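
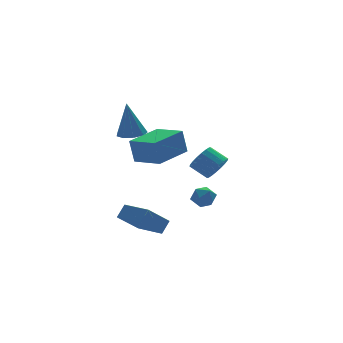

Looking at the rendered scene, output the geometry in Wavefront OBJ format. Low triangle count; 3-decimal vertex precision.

v 2.878 1.792 -0.363
v 3.506 1.814 0.21
v 2.889 2.63 0.855
v 2.262 2.608 0.283
v 3.607 2.083 -0.036
v 2.99 2.9 0.61
v 3.563 2.295 -0.346
v 2.946 3.112 0.299
v 3.384 2.407 -0.659
v 2.767 3.224 -0.014
v 3.104 2.398 -0.914
v 2.487 3.215 -0.269
v 2.78 2.268 -1.06
v 2.163 3.085 -0.415
v 2.475 2.044 -1.067
v 1.858 2.861 -0.422
v 2.251 1.77 -0.935
v 1.634 2.586 -0.29
v 2.15 1.5 -0.69
v 1.533 2.317 -0.044
v 2.194 1.288 -0.379
v 1.577 2.105 0.266
v 2.373 1.176 -0.066
v 1.756 1.993 0.579
v 2.653 1.185 0.189
v 2.036 2.002 0.834
v 2.977 1.315 0.335
v 2.36 2.132 0.98
v 3.282 1.539 0.342
v 2.665 2.356 0.987
v -4.274 -4.075 -0.329
v -3.746 -3.815 0.312
v -4.798 -2.482 -0.542
v -4.27 -2.223 0.098
v -3.03 -3.817 -1.458
v -2.502 -3.558 -0.818
v -3.554 -2.225 -1.672
v -3.026 -1.965 -1.031
v 0.837 0.908 -1.853
v 1.344 1.421 -1.66
v 1.696 0.059 -1.86
v 2.203 0.572 -1.667
v 1.678 0.364 -1.179
v 1.147 0.889 -1.174
v 1.893 0.591 -2.346
v 1.362 1.116 -2.341
v 1.997 1.225 -1.964
v 1.864 1.084 -1.243
v 1.176 0.396 -2.277
v 1.043 0.255 -1.556
v -1.698 2.515 2.728
v -1.203 3.156 2.741
v -1.922 2.645 4.832
v -1.727 3.322 2.675
v -2.238 3.111 2.633
v -2.495 2.62 2.636
v -2.38 2.08 2.682
v -1.945 1.744 2.75
v -1.394 1.768 2.807
v -0.986 2.141 2.827
v -0.91 2.69 2.801
v -3.216 -3.996 3.36
v -3.402 -3.826 4.687
v -3.875 -2.542 3.082
v -4.06 -2.372 4.409
v -1.32 -3.108 3.511
v -1.505 -2.938 4.838
v -1.978 -1.654 3.233
v -2.164 -1.484 4.56
f 2 1 5
f 2 5 3
f 3 5 6
f 3 6 4
f 5 1 7
f 5 7 6
f 6 7 8
f 6 8 4
f 7 1 9
f 7 9 8
f 8 9 10
f 8 10 4
f 9 1 11
f 9 11 10
f 10 11 12
f 10 12 4
f 11 1 13
f 11 13 12
f 12 13 14
f 12 14 4
f 13 1 15
f 13 15 14
f 14 15 16
f 14 16 4
f 15 1 17
f 15 17 16
f 16 17 18
f 16 18 4
f 17 1 19
f 17 19 18
f 18 19 20
f 18 20 4
f 19 1 21
f 19 21 20
f 20 21 22
f 20 22 4
f 21 1 23
f 21 23 22
f 22 23 24
f 22 24 4
f 23 1 25
f 23 25 24
f 24 25 26
f 24 26 4
f 25 1 27
f 25 27 26
f 26 27 28
f 26 28 4
f 27 1 29
f 27 29 28
f 28 29 30
f 28 30 4
f 29 1 2
f 29 2 30
f 30 2 3
f 30 3 4
f 32 34 31
f 35 32 31
f 31 34 33
f 33 35 31
f 32 38 34
f 36 32 35
f 36 38 32
f 34 38 33
f 37 35 33
f 33 38 37
f 37 36 35
f 38 36 37
f 39 50 44
f 39 44 40
f 39 40 46
f 39 46 49
f 39 49 50
f 40 44 48
f 44 50 43
f 50 49 41
f 49 46 45
f 46 40 47
f 42 48 43
f 42 43 41
f 42 41 45
f 42 45 47
f 42 47 48
f 43 48 44
f 41 43 50
f 45 41 49
f 47 45 46
f 48 47 40
f 52 51 54
f 52 54 53
f 54 51 55
f 54 55 53
f 55 51 56
f 55 56 53
f 56 51 57
f 56 57 53
f 57 51 58
f 57 58 53
f 58 51 59
f 58 59 53
f 59 51 60
f 59 60 53
f 60 51 61
f 60 61 53
f 61 51 52
f 61 52 53
f 63 65 62
f 66 63 62
f 62 65 64
f 64 66 62
f 63 69 65
f 67 63 66
f 67 69 63
f 65 69 64
f 68 66 64
f 64 69 68
f 68 67 66
f 69 67 68



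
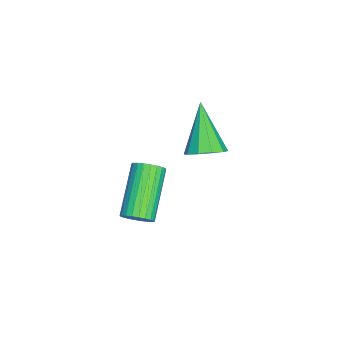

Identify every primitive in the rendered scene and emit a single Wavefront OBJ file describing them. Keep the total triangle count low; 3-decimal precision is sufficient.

v 4.015 0.439 -4.087
v 4.347 0.328 -3.576
v 2.538 0.411 -2.381
v 2.205 0.521 -2.893
v 4.353 0.57 -3.585
v 2.543 0.653 -2.39
v 4.307 0.792 -3.67
v 2.497 0.875 -2.475
v 4.216 0.96 -3.819
v 2.407 1.043 -2.624
v 4.095 1.048 -4.008
v 2.286 1.131 -2.813
v 3.962 1.044 -4.21
v 2.152 1.127 -3.015
v 3.836 0.948 -4.393
v 2.027 1.031 -3.198
v 3.738 0.774 -4.53
v 1.929 0.857 -3.335
v 3.682 0.549 -4.599
v 1.873 0.632 -3.404
v 3.677 0.307 -4.59
v 1.867 0.39 -3.395
v 3.723 0.085 -4.505
v 1.913 0.168 -3.31
v 3.813 -0.083 -4.356
v 2.004 0 -3.161
v 3.934 -0.171 -4.167
v 2.125 -0.088 -2.972
v 4.068 -0.167 -3.965
v 2.258 -0.084 -2.77
v 4.193 -0.071 -3.782
v 2.384 0.012 -2.587
v 4.291 0.103 -3.645
v 2.482 0.186 -2.45
v 3.492 2.742 -0.247
v 4.042 2.564 0.231
v 2.128 2.318 1.167
v 3.952 3.016 0.279
v 3.686 3.363 0.127
v 3.346 3.474 -0.168
v 3.062 3.305 -0.493
v 2.942 2.921 -0.724
v 3.033 2.469 -0.773
v 3.299 2.121 -0.62
v 3.639 2.011 -0.325
v 3.923 2.18 -0
f 2 1 5
f 2 5 3
f 3 5 6
f 3 6 4
f 5 1 7
f 5 7 6
f 6 7 8
f 6 8 4
f 7 1 9
f 7 9 8
f 8 9 10
f 8 10 4
f 9 1 11
f 9 11 10
f 10 11 12
f 10 12 4
f 11 1 13
f 11 13 12
f 12 13 14
f 12 14 4
f 13 1 15
f 13 15 14
f 14 15 16
f 14 16 4
f 15 1 17
f 15 17 16
f 16 17 18
f 16 18 4
f 17 1 19
f 17 19 18
f 18 19 20
f 18 20 4
f 19 1 21
f 19 21 20
f 20 21 22
f 20 22 4
f 21 1 23
f 21 23 22
f 22 23 24
f 22 24 4
f 23 1 25
f 23 25 24
f 24 25 26
f 24 26 4
f 25 1 27
f 25 27 26
f 26 27 28
f 26 28 4
f 27 1 29
f 27 29 28
f 28 29 30
f 28 30 4
f 29 1 31
f 29 31 30
f 30 31 32
f 30 32 4
f 31 1 33
f 31 33 32
f 32 33 34
f 32 34 4
f 33 1 2
f 33 2 34
f 34 2 3
f 34 3 4
f 36 35 38
f 36 38 37
f 38 35 39
f 38 39 37
f 39 35 40
f 39 40 37
f 40 35 41
f 40 41 37
f 41 35 42
f 41 42 37
f 42 35 43
f 42 43 37
f 43 35 44
f 43 44 37
f 44 35 45
f 44 45 37
f 45 35 46
f 45 46 37
f 46 35 36
f 46 36 37



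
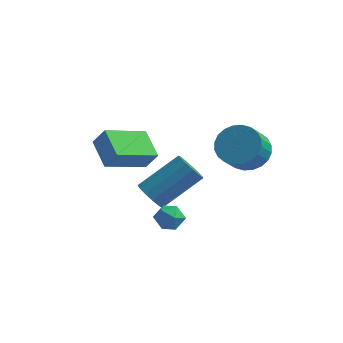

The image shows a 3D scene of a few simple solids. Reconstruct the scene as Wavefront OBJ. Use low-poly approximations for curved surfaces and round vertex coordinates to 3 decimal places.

v -1.026 -1.052 1.357
v -0.494 -1.087 2.168
v -1.869 -0.02 1.954
v -1.337 -0.054 2.764
v 0.197 0.374 0.616
v 0.729 0.34 1.426
v -0.646 1.407 1.212
v -0.114 1.372 2.023
v 3.669 3.16 0.441
v 4.597 2.785 0.302
v 4.378 1.905 1.22
v 3.451 2.28 1.359
v 4.664 3.057 0.579
v 4.446 2.177 1.497
v 4.581 3.345 0.836
v 4.362 2.465 1.753
v 4.358 3.604 1.032
v 4.14 2.724 1.949
v 4.03 3.796 1.138
v 3.812 2.916 2.055
v 3.648 3.891 1.138
v 3.43 3.011 2.055
v 3.269 3.875 1.032
v 3.05 2.995 1.949
v 2.95 3.75 0.836
v 2.732 2.869 1.754
v 2.742 3.535 0.58
v 2.523 2.655 1.498
v 2.674 3.263 0.303
v 2.456 2.383 1.221
v 2.758 2.975 0.047
v 2.539 2.095 0.964
v 2.98 2.716 -0.149
v 2.762 1.836 0.768
v 3.308 2.524 -0.255
v 3.09 1.644 0.662
v 3.69 2.429 -0.255
v 3.472 1.549 0.662
v 4.07 2.445 -0.149
v 3.851 1.565 0.768
v 4.388 2.571 0.046
v 4.17 1.69 0.964
v 0.55 -0.174 -0.702
v 1.012 -0.085 -1.273
v 2.352 1.082 -0.01
v 1.89 0.994 0.562
v 0.746 0.235 -1.287
v 2.085 1.402 -0.023
v 0.417 0.426 -1.115
v 1.757 1.593 0.149
v 0.131 0.426 -0.812
v 1.47 1.593 0.452
v -0.022 0.236 -0.474
v 1.317 1.403 0.79
v 0.007 -0.084 -0.208
v 1.346 1.083 1.056
v 0.208 -0.433 -0.099
v 1.547 0.735 1.164
v 0.518 -0.699 -0.182
v 1.857 0.468 1.082
v 0.838 -0.799 -0.429
v 2.177 0.369 0.834
v 1.067 -0.7 -0.763
v 2.406 0.468 0.5
v 1.132 -0.434 -1.078
v 2.471 0.733 0.186
v 2.234 -1.914 -0.773
v 2.591 -2.036 -0.216
v 1.329 -2.244 -0.264
v 1.686 -2.366 0.293
v 1.59 -1.733 0.087
v 2.149 -1.529 -0.227
v 1.771 -2.751 -0.253
v 2.33 -2.547 -0.567
v 2.305 -2.553 0.106
v 2.193 -1.924 0.315
v 1.727 -2.356 -0.795
v 1.615 -1.727 -0.586
f 2 4 1
f 5 2 1
f 1 4 3
f 3 5 1
f 2 8 4
f 6 2 5
f 6 8 2
f 4 8 3
f 7 5 3
f 3 8 7
f 7 6 5
f 8 6 7
f 10 9 13
f 10 13 11
f 11 13 14
f 11 14 12
f 13 9 15
f 13 15 14
f 14 15 16
f 14 16 12
f 15 9 17
f 15 17 16
f 16 17 18
f 16 18 12
f 17 9 19
f 17 19 18
f 18 19 20
f 18 20 12
f 19 9 21
f 19 21 20
f 20 21 22
f 20 22 12
f 21 9 23
f 21 23 22
f 22 23 24
f 22 24 12
f 23 9 25
f 23 25 24
f 24 25 26
f 24 26 12
f 25 9 27
f 25 27 26
f 26 27 28
f 26 28 12
f 27 9 29
f 27 29 28
f 28 29 30
f 28 30 12
f 29 9 31
f 29 31 30
f 30 31 32
f 30 32 12
f 31 9 33
f 31 33 32
f 32 33 34
f 32 34 12
f 33 9 35
f 33 35 34
f 34 35 36
f 34 36 12
f 35 9 37
f 35 37 36
f 36 37 38
f 36 38 12
f 37 9 39
f 37 39 38
f 38 39 40
f 38 40 12
f 39 9 41
f 39 41 40
f 40 41 42
f 40 42 12
f 41 9 10
f 41 10 42
f 42 10 11
f 42 11 12
f 44 43 47
f 44 47 45
f 45 47 48
f 45 48 46
f 47 43 49
f 47 49 48
f 48 49 50
f 48 50 46
f 49 43 51
f 49 51 50
f 50 51 52
f 50 52 46
f 51 43 53
f 51 53 52
f 52 53 54
f 52 54 46
f 53 43 55
f 53 55 54
f 54 55 56
f 54 56 46
f 55 43 57
f 55 57 56
f 56 57 58
f 56 58 46
f 57 43 59
f 57 59 58
f 58 59 60
f 58 60 46
f 59 43 61
f 59 61 60
f 60 61 62
f 60 62 46
f 61 43 63
f 61 63 62
f 62 63 64
f 62 64 46
f 63 43 65
f 63 65 64
f 64 65 66
f 64 66 46
f 65 43 44
f 65 44 66
f 66 44 45
f 66 45 46
f 67 78 72
f 67 72 68
f 67 68 74
f 67 74 77
f 67 77 78
f 68 72 76
f 72 78 71
f 78 77 69
f 77 74 73
f 74 68 75
f 70 76 71
f 70 71 69
f 70 69 73
f 70 73 75
f 70 75 76
f 71 76 72
f 69 71 78
f 73 69 77
f 75 73 74
f 76 75 68



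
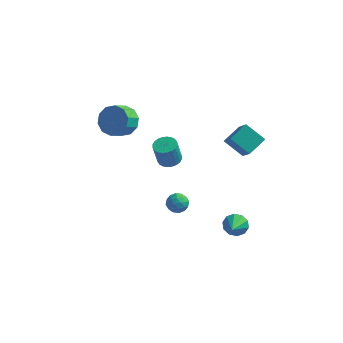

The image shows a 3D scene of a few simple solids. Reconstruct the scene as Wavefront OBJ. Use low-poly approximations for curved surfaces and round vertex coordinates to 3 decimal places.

v 0.503 -1.746 2.721
v 1.056 -1.431 2.853
v 0.87 -1.658 4.171
v 0.317 -1.974 4.039
v 0.888 -1.242 2.862
v 0.702 -1.469 4.18
v 0.661 -1.129 2.85
v 0.475 -1.356 4.167
v 0.41 -1.11 2.818
v 0.224 -1.338 4.135
v 0.173 -1.189 2.771
v -0.013 -1.416 4.088
v -0.013 -1.352 2.716
v -0.199 -1.579 4.034
v -0.121 -1.575 2.663
v -0.307 -1.802 3.98
v -0.134 -1.824 2.618
v -0.32 -2.051 3.936
v -0.05 -2.062 2.589
v -0.236 -2.289 3.907
v 0.118 -2.251 2.58
v -0.068 -2.478 3.898
v 0.345 -2.364 2.593
v 0.159 -2.591 3.91
v 0.596 -2.382 2.625
v 0.41 -2.61 3.942
v 0.833 -2.304 2.672
v 0.647 -2.531 3.989
v 1.019 -2.141 2.726
v 0.833 -2.368 4.044
v 1.127 -1.918 2.78
v 0.941 -2.145 4.097
v 1.14 -1.669 2.824
v 0.954 -1.896 4.142
v 0.756 -0.312 -1.838
v 1.203 -0.762 -2.032
v 0.117 -1.098 -1.488
v 0.564 -1.548 -1.682
v 0.697 -1.149 -1.17
v 1.092 -0.663 -1.387
v 0.228 -1.197 -2.133
v 0.623 -0.711 -2.35
v 0.876 -1.308 -2.215
v 1.166 -1.279 -1.62
v 0.154 -0.581 -1.9
v 0.444 -0.552 -1.305
v 1.036 -0.468 -1.966
v 0.284 -1.392 -1.554
v 0.363 -1.157 -1.253
v 0.625 -1.422 -1.368
v 0.97 -0.41 -1.586
v 1.233 -0.674 -1.701
v 0.935 -0.902 -1.194
v 0.087 -1.186 -1.819
v 0.35 -1.45 -1.934
v 0.695 -0.438 -2.152
v 0.957 -0.703 -2.267
v 0.385 -0.958 -2.326
v 1.106 -1.054 -2.187
v 0.73 -1.516 -1.982
v 0.533 -1.309 -2.247
v 0.765 -1.024 -2.374
v 1.276 -1.036 -1.838
v 0.901 -1.498 -1.632
v 0.979 -1.263 -1.331
v 1.211 -0.978 -1.458
v 1.084 -1.357 -1.945
v 0.419 -0.362 -1.888
v 0.044 -0.824 -1.682
v 0.109 -0.882 -2.062
v 0.341 -0.597 -2.189
v 0.59 -0.344 -1.538
v 0.214 -0.806 -1.333
v 0.555 -0.836 -1.146
v 0.787 -0.551 -1.273
v 0.236 -0.503 -1.575
v -3.054 1.163 2.453
v -2.197 1.178 2.908
v -2.509 0.372 3.522
v -3.366 0.357 3.067
v -2.569 1.545 3.201
v -2.881 0.739 3.815
v -3.126 1.767 3.209
v -3.438 0.961 3.823
v -3.656 1.758 2.928
v -3.968 0.952 3.542
v -3.955 1.521 2.466
v -4.267 0.715 3.079
v -3.911 1.148 1.998
v -4.223 0.342 2.612
v -3.539 0.781 1.705
v -3.851 -0.025 2.319
v -2.982 0.559 1.697
v -3.294 -0.247 2.311
v -2.452 0.568 1.978
v -2.764 -0.238 2.592
v -2.153 0.805 2.441
v -2.465 -0.001 3.054
v 3.403 1.902 0.603
v 2.272 2.132 1.359
v 3.964 2.879 1.145
v 2.833 3.109 1.901
v 4.107 0.711 2.019
v 2.976 0.941 2.775
v 4.668 1.688 2.561
v 3.537 1.918 3.317
v 3.759 -0.438 -3.211
v 4.321 -0.619 -3.622
v 3.881 -1.562 -2.549
v 4.475 -0.395 -3.27
v 4.356 -0.188 -2.895
v 4.009 -0.076 -2.641
v 3.566 -0.102 -2.604
v 3.197 -0.257 -2.799
v 3.043 -0.48 -3.151
v 3.162 -0.688 -3.526
v 3.51 -0.8 -3.781
v 3.952 -0.774 -3.817
f 2 1 5
f 2 5 3
f 3 5 6
f 3 6 4
f 5 1 7
f 5 7 6
f 6 7 8
f 6 8 4
f 7 1 9
f 7 9 8
f 8 9 10
f 8 10 4
f 9 1 11
f 9 11 10
f 10 11 12
f 10 12 4
f 11 1 13
f 11 13 12
f 12 13 14
f 12 14 4
f 13 1 15
f 13 15 14
f 14 15 16
f 14 16 4
f 15 1 17
f 15 17 16
f 16 17 18
f 16 18 4
f 17 1 19
f 17 19 18
f 18 19 20
f 18 20 4
f 19 1 21
f 19 21 20
f 20 21 22
f 20 22 4
f 21 1 23
f 21 23 22
f 22 23 24
f 22 24 4
f 23 1 25
f 23 25 24
f 24 25 26
f 24 26 4
f 25 1 27
f 25 27 26
f 26 27 28
f 26 28 4
f 27 1 29
f 27 29 28
f 28 29 30
f 28 30 4
f 29 1 31
f 29 31 30
f 30 31 32
f 30 32 4
f 31 1 33
f 31 33 32
f 32 33 34
f 32 34 4
f 33 1 2
f 33 2 34
f 34 2 3
f 34 3 4
f 35 72 51
f 72 46 75
f 51 75 40
f 72 75 51
f 35 51 47
f 51 40 52
f 47 52 36
f 51 52 47
f 35 47 56
f 47 36 57
f 56 57 42
f 47 57 56
f 35 56 68
f 56 42 71
f 68 71 45
f 56 71 68
f 35 68 72
f 68 45 76
f 72 76 46
f 68 76 72
f 36 52 63
f 52 40 66
f 63 66 44
f 52 66 63
f 40 75 53
f 75 46 74
f 53 74 39
f 75 74 53
f 46 76 73
f 76 45 69
f 73 69 37
f 76 69 73
f 45 71 70
f 71 42 58
f 70 58 41
f 71 58 70
f 42 57 62
f 57 36 59
f 62 59 43
f 57 59 62
f 38 64 50
f 64 44 65
f 50 65 39
f 64 65 50
f 38 50 48
f 50 39 49
f 48 49 37
f 50 49 48
f 38 48 55
f 48 37 54
f 55 54 41
f 48 54 55
f 38 55 60
f 55 41 61
f 60 61 43
f 55 61 60
f 38 60 64
f 60 43 67
f 64 67 44
f 60 67 64
f 39 65 53
f 65 44 66
f 53 66 40
f 65 66 53
f 37 49 73
f 49 39 74
f 73 74 46
f 49 74 73
f 41 54 70
f 54 37 69
f 70 69 45
f 54 69 70
f 43 61 62
f 61 41 58
f 62 58 42
f 61 58 62
f 44 67 63
f 67 43 59
f 63 59 36
f 67 59 63
f 78 77 81
f 78 81 79
f 79 81 82
f 79 82 80
f 81 77 83
f 81 83 82
f 82 83 84
f 82 84 80
f 83 77 85
f 83 85 84
f 84 85 86
f 84 86 80
f 85 77 87
f 85 87 86
f 86 87 88
f 86 88 80
f 87 77 89
f 87 89 88
f 88 89 90
f 88 90 80
f 89 77 91
f 89 91 90
f 90 91 92
f 90 92 80
f 91 77 93
f 91 93 92
f 92 93 94
f 92 94 80
f 93 77 95
f 93 95 94
f 94 95 96
f 94 96 80
f 95 77 97
f 95 97 96
f 96 97 98
f 96 98 80
f 97 77 78
f 97 78 98
f 98 78 79
f 98 79 80
f 100 102 99
f 103 100 99
f 99 102 101
f 101 103 99
f 100 106 102
f 104 100 103
f 104 106 100
f 102 106 101
f 105 103 101
f 101 106 105
f 105 104 103
f 106 104 105
f 108 107 110
f 108 110 109
f 110 107 111
f 110 111 109
f 111 107 112
f 111 112 109
f 112 107 113
f 112 113 109
f 113 107 114
f 113 114 109
f 114 107 115
f 114 115 109
f 115 107 116
f 115 116 109
f 116 107 117
f 116 117 109
f 117 107 118
f 117 118 109
f 118 107 108
f 118 108 109



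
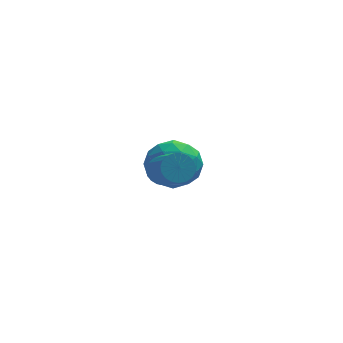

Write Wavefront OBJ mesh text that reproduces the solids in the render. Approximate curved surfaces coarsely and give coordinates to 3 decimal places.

v -2.728 -0.517 3.441
v -2.483 -0.854 2.904
v -2.087 -2.22 3.941
v -2.332 -1.883 4.479
v -2.254 -0.717 2.997
v -1.858 -2.083 4.034
v -2.106 -0.546 3.167
v -1.711 -1.911 4.204
v -2.067 -0.369 3.384
v -1.671 -1.735 4.421
v -2.141 -0.218 3.611
v -1.746 -1.584 4.649
v -2.317 -0.119 3.809
v -1.922 -1.484 4.846
v -2.564 -0.089 3.943
v -2.169 -1.454 4.981
v -2.84 -0.132 3.991
v -2.444 -1.498 5.028
v -3.096 -0.243 3.943
v -2.7 -1.608 4.98
v -3.288 -0.4 3.809
v -2.892 -1.766 4.846
v -3.384 -0.578 3.611
v -2.988 -1.944 4.648
v -3.366 -0.746 3.384
v -2.97 -2.111 4.421
v -3.238 -0.874 3.166
v -2.842 -2.239 4.204
v -3.021 -0.94 2.997
v -2.625 -2.306 4.034
v -2.754 -0.933 2.904
v -2.358 -2.299 3.941
v -1.852 3.94 1.915
v -1.257 3.577 0.902
v -2.783 2.183 1.998
v -2.188 1.82 0.985
v -1.571 1.974 2.039
v -0.996 3.06 1.987
v -3.044 2.7 0.913
v -2.469 3.786 0.861
v -1.993 2.81 0.282
v -1.083 2.362 0.978
v -2.957 3.398 1.922
v -2.047 2.95 2.618
v -1.473 3.913 1.401
v -2.567 1.847 1.499
v -2.205 1.938 2.118
v -1.855 1.724 1.523
v -1.32 3.609 2.039
v -0.97 3.396 1.443
v -1.155 2.453 2.112
v -3.07 2.364 1.457
v -2.72 2.151 0.861
v -2.185 4.036 1.377
v -1.835 3.822 0.782
v -2.885 3.307 0.788
v -1.556 3.249 0.441
v -2.103 2.216 0.49
v -2.606 2.733 0.448
v -2.268 3.372 0.418
v -1.021 2.985 0.85
v -1.568 1.952 0.899
v -1.206 2.043 1.518
v -0.868 2.681 1.488
v -1.454 2.534 0.486
v -2.472 3.808 2.001
v -3.019 2.775 2.05
v -3.172 3.079 1.412
v -2.834 3.717 1.382
v -1.937 3.544 2.41
v -2.484 2.511 2.459
v -1.772 2.388 2.482
v -1.434 3.027 2.452
v -2.586 3.226 2.414
f 2 1 5
f 2 5 3
f 3 5 6
f 3 6 4
f 5 1 7
f 5 7 6
f 6 7 8
f 6 8 4
f 7 1 9
f 7 9 8
f 8 9 10
f 8 10 4
f 9 1 11
f 9 11 10
f 10 11 12
f 10 12 4
f 11 1 13
f 11 13 12
f 12 13 14
f 12 14 4
f 13 1 15
f 13 15 14
f 14 15 16
f 14 16 4
f 15 1 17
f 15 17 16
f 16 17 18
f 16 18 4
f 17 1 19
f 17 19 18
f 18 19 20
f 18 20 4
f 19 1 21
f 19 21 20
f 20 21 22
f 20 22 4
f 21 1 23
f 21 23 22
f 22 23 24
f 22 24 4
f 23 1 25
f 23 25 24
f 24 25 26
f 24 26 4
f 25 1 27
f 25 27 26
f 26 27 28
f 26 28 4
f 27 1 29
f 27 29 28
f 28 29 30
f 28 30 4
f 29 1 31
f 29 31 30
f 30 31 32
f 30 32 4
f 31 1 2
f 31 2 32
f 32 2 3
f 32 3 4
f 33 70 49
f 70 44 73
f 49 73 38
f 70 73 49
f 33 49 45
f 49 38 50
f 45 50 34
f 49 50 45
f 33 45 54
f 45 34 55
f 54 55 40
f 45 55 54
f 33 54 66
f 54 40 69
f 66 69 43
f 54 69 66
f 33 66 70
f 66 43 74
f 70 74 44
f 66 74 70
f 34 50 61
f 50 38 64
f 61 64 42
f 50 64 61
f 38 73 51
f 73 44 72
f 51 72 37
f 73 72 51
f 44 74 71
f 74 43 67
f 71 67 35
f 74 67 71
f 43 69 68
f 69 40 56
f 68 56 39
f 69 56 68
f 40 55 60
f 55 34 57
f 60 57 41
f 55 57 60
f 36 62 48
f 62 42 63
f 48 63 37
f 62 63 48
f 36 48 46
f 48 37 47
f 46 47 35
f 48 47 46
f 36 46 53
f 46 35 52
f 53 52 39
f 46 52 53
f 36 53 58
f 53 39 59
f 58 59 41
f 53 59 58
f 36 58 62
f 58 41 65
f 62 65 42
f 58 65 62
f 37 63 51
f 63 42 64
f 51 64 38
f 63 64 51
f 35 47 71
f 47 37 72
f 71 72 44
f 47 72 71
f 39 52 68
f 52 35 67
f 68 67 43
f 52 67 68
f 41 59 60
f 59 39 56
f 60 56 40
f 59 56 60
f 42 65 61
f 65 41 57
f 61 57 34
f 65 57 61



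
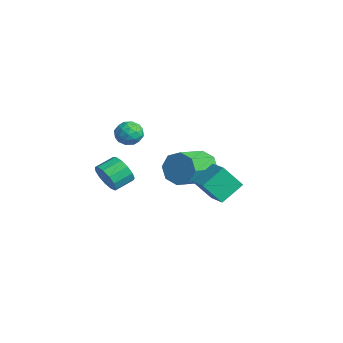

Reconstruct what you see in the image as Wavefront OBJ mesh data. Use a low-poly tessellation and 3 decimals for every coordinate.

v -3.16 3.279 -2.136
v -2.766 3.855 -1.298
v -1.826 2.178 -0.587
v -2.22 1.601 -1.424
v -3.507 3.511 -1.129
v -2.567 1.834 -0.418
v -4.045 3.031 -1.549
v -3.105 1.354 -0.838
v -4.064 2.696 -2.313
v -3.124 1.019 -1.602
v -3.554 2.702 -2.973
v -2.614 1.025 -2.262
v -2.813 3.046 -3.142
v -1.873 1.369 -2.431
v -2.275 3.526 -2.722
v -1.335 1.849 -2.011
v -2.256 3.861 -1.958
v -1.316 2.184 -1.247
v -2.072 -0.494 1.628
v -1.668 -1.088 1.232
v -2.392 -1.352 2.588
v -1.988 -1.946 2.192
v -1.574 -1.326 2.534
v -1.376 -0.796 1.941
v -2.684 -1.644 1.879
v -2.486 -1.114 1.286
v -2.046 -1.799 1.387
v -1.36 -1.602 1.792
v -2.7 -0.838 2.028
v -2.014 -0.641 2.433
v -1.842 -0.715 1.346
v -2.218 -1.725 2.474
v -1.975 -1.36 2.675
v -1.738 -1.709 2.443
v -1.67 -0.544 1.762
v -1.433 -0.893 1.53
v -1.378 -1.033 2.295
v -2.627 -1.547 2.29
v -2.39 -1.896 2.058
v -2.322 -0.731 1.377
v -2.085 -1.08 1.145
v -2.682 -1.407 1.525
v -1.826 -1.482 1.204
v -2.015 -1.987 1.768
v -2.423 -1.81 1.585
v -2.307 -1.498 1.236
v -1.423 -1.367 1.442
v -1.612 -1.871 2.006
v -1.368 -1.507 2.207
v -1.252 -1.195 1.859
v -1.646 -1.785 1.533
v -2.448 -0.569 1.814
v -2.637 -1.073 2.378
v -2.808 -1.245 1.961
v -2.692 -0.933 1.613
v -2.045 -0.453 2.052
v -2.234 -0.958 2.616
v -1.753 -0.942 2.584
v -1.637 -0.63 2.235
v -2.414 -0.655 2.287
v -3.721 -1.931 -2.211
v -3.305 -1.555 -2.978
v -3.523 -0.453 -2.555
v -3.939 -0.829 -1.789
v -3.823 -1.61 -3.1
v -4.041 -0.509 -2.677
v -4.309 -1.768 -2.939
v -4.527 -0.666 -2.517
v -4.608 -1.977 -2.548
v -4.826 -0.875 -2.125
v -4.626 -2.172 -2.05
v -4.844 -1.07 -1.627
v -4.356 -2.29 -1.603
v -4.574 -1.188 -1.18
v -3.885 -2.294 -1.349
v -4.103 -1.192 -0.926
v -3.362 -2.183 -1.369
v -3.579 -1.081 -0.946
v -2.952 -1.992 -1.656
v -3.17 -0.89 -1.234
v -2.787 -1.781 -2.12
v -3.005 -0.68 -1.697
v -2.919 -1.618 -2.613
v -3.137 -0.517 -2.19
v 2.497 1.462 -1.023
v 2.18 0.538 0.218
v 2.219 2.702 -0.17
v 1.902 1.777 1.071
v 3.758 1.503 -0.671
v 3.441 0.578 0.57
v 3.48 2.742 0.182
v 3.163 1.818 1.423
f 2 1 5
f 2 5 3
f 3 5 6
f 3 6 4
f 5 1 7
f 5 7 6
f 6 7 8
f 6 8 4
f 7 1 9
f 7 9 8
f 8 9 10
f 8 10 4
f 9 1 11
f 9 11 10
f 10 11 12
f 10 12 4
f 11 1 13
f 11 13 12
f 12 13 14
f 12 14 4
f 13 1 15
f 13 15 14
f 14 15 16
f 14 16 4
f 15 1 17
f 15 17 16
f 16 17 18
f 16 18 4
f 17 1 2
f 17 2 18
f 18 2 3
f 18 3 4
f 19 56 35
f 56 30 59
f 35 59 24
f 56 59 35
f 19 35 31
f 35 24 36
f 31 36 20
f 35 36 31
f 19 31 40
f 31 20 41
f 40 41 26
f 31 41 40
f 19 40 52
f 40 26 55
f 52 55 29
f 40 55 52
f 19 52 56
f 52 29 60
f 56 60 30
f 52 60 56
f 20 36 47
f 36 24 50
f 47 50 28
f 36 50 47
f 24 59 37
f 59 30 58
f 37 58 23
f 59 58 37
f 30 60 57
f 60 29 53
f 57 53 21
f 60 53 57
f 29 55 54
f 55 26 42
f 54 42 25
f 55 42 54
f 26 41 46
f 41 20 43
f 46 43 27
f 41 43 46
f 22 48 34
f 48 28 49
f 34 49 23
f 48 49 34
f 22 34 32
f 34 23 33
f 32 33 21
f 34 33 32
f 22 32 39
f 32 21 38
f 39 38 25
f 32 38 39
f 22 39 44
f 39 25 45
f 44 45 27
f 39 45 44
f 22 44 48
f 44 27 51
f 48 51 28
f 44 51 48
f 23 49 37
f 49 28 50
f 37 50 24
f 49 50 37
f 21 33 57
f 33 23 58
f 57 58 30
f 33 58 57
f 25 38 54
f 38 21 53
f 54 53 29
f 38 53 54
f 27 45 46
f 45 25 42
f 46 42 26
f 45 42 46
f 28 51 47
f 51 27 43
f 47 43 20
f 51 43 47
f 62 61 65
f 62 65 63
f 63 65 66
f 63 66 64
f 65 61 67
f 65 67 66
f 66 67 68
f 66 68 64
f 67 61 69
f 67 69 68
f 68 69 70
f 68 70 64
f 69 61 71
f 69 71 70
f 70 71 72
f 70 72 64
f 71 61 73
f 71 73 72
f 72 73 74
f 72 74 64
f 73 61 75
f 73 75 74
f 74 75 76
f 74 76 64
f 75 61 77
f 75 77 76
f 76 77 78
f 76 78 64
f 77 61 79
f 77 79 78
f 78 79 80
f 78 80 64
f 79 61 81
f 79 81 80
f 80 81 82
f 80 82 64
f 81 61 83
f 81 83 82
f 82 83 84
f 82 84 64
f 83 61 62
f 83 62 84
f 84 62 63
f 84 63 64
f 86 88 85
f 89 86 85
f 85 88 87
f 87 89 85
f 86 92 88
f 90 86 89
f 90 92 86
f 88 92 87
f 91 89 87
f 87 92 91
f 91 90 89
f 92 90 91



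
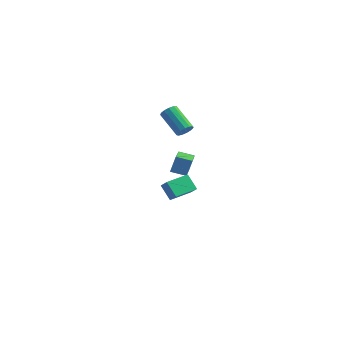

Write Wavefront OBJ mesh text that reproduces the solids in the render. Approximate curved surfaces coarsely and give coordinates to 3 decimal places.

v 0.03 3.717 -1.406
v 0.399 3.989 -1.05
v -1.022 4.535 0.002
v -1.39 4.263 -0.354
v 0.313 4.207 -1.278
v -1.108 4.753 -0.227
v 0.138 4.269 -1.547
v -1.283 4.815 -0.495
v -0.071 4.156 -1.771
v -1.492 4.702 -0.719
v -0.248 3.904 -1.879
v -1.669 4.449 -0.828
v -0.337 3.592 -1.837
v -1.758 4.138 -0.785
v -0.309 3.32 -1.658
v -1.73 3.866 -0.606
v -0.173 3.174 -1.399
v -1.594 3.72 -0.347
v 0.027 3.201 -1.142
v -1.394 3.746 -0.09
v 0.229 3.391 -0.969
v -1.192 3.937 0.083
v 0.367 3.685 -0.934
v -1.054 4.231 0.117
v 2.998 -4.111 -1.013
v 3.512 -4.371 -0.458
v 3.551 -2.818 -0.92
v 4.066 -3.078 -0.365
v 3.714 -4.362 -1.795
v 4.229 -4.622 -1.24
v 4.268 -3.069 -1.702
v 4.782 -3.329 -1.147
v 0.474 1.211 -3.433
v 0.582 1.677 -2.409
v -0.414 3.077 -4.188
v -0.306 3.542 -3.164
v 1.366 1.538 -3.676
v 1.474 2.003 -2.652
v 0.478 3.403 -4.431
v 0.586 3.869 -3.407
f 2 1 5
f 2 5 3
f 3 5 6
f 3 6 4
f 5 1 7
f 5 7 6
f 6 7 8
f 6 8 4
f 7 1 9
f 7 9 8
f 8 9 10
f 8 10 4
f 9 1 11
f 9 11 10
f 10 11 12
f 10 12 4
f 11 1 13
f 11 13 12
f 12 13 14
f 12 14 4
f 13 1 15
f 13 15 14
f 14 15 16
f 14 16 4
f 15 1 17
f 15 17 16
f 16 17 18
f 16 18 4
f 17 1 19
f 17 19 18
f 18 19 20
f 18 20 4
f 19 1 21
f 19 21 20
f 20 21 22
f 20 22 4
f 21 1 23
f 21 23 22
f 22 23 24
f 22 24 4
f 23 1 2
f 23 2 24
f 24 2 3
f 24 3 4
f 26 28 25
f 29 26 25
f 25 28 27
f 27 29 25
f 26 32 28
f 30 26 29
f 30 32 26
f 28 32 27
f 31 29 27
f 27 32 31
f 31 30 29
f 32 30 31
f 34 36 33
f 37 34 33
f 33 36 35
f 35 37 33
f 34 40 36
f 38 34 37
f 38 40 34
f 36 40 35
f 39 37 35
f 35 40 39
f 39 38 37
f 40 38 39



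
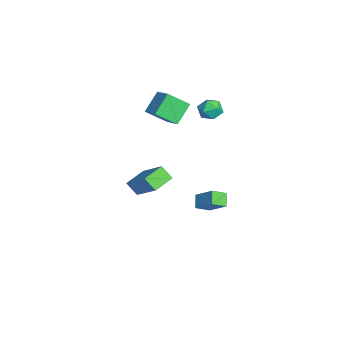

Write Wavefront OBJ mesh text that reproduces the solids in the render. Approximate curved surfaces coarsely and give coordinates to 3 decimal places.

v 3.408 -3.949 0.604
v 4.829 -3.211 1.978
v 2.693 -3.061 0.865
v 4.114 -2.323 2.24
v 3.766 -3.477 -0.02
v 5.187 -2.739 1.355
v 3.051 -2.589 0.242
v 4.472 -1.851 1.616
v 0.739 0.498 -4.024
v 0.963 -0.266 -3.584
v 0.094 0.596 -3.527
v 0.318 -0.169 -3.087
v 1.522 1.229 -3.153
v 1.746 0.464 -2.713
v 0.877 1.326 -2.656
v 1.101 0.562 -2.216
v -1.445 -2.526 2.244
v -2.178 -1.804 3.164
v -1.414 -1.412 1.396
v -2.147 -0.691 2.316
v -0.353 -2.129 2.804
v -1.086 -1.408 3.724
v -0.322 -1.016 1.956
v -1.055 -0.294 2.876
v 0.1 0.893 3.399
v 0.765 1.122 3.439
v 0.435 -0.142 3.741
v 1.1 0.087 3.781
v 0.619 0.322 4.238
v 0.412 0.961 4.027
v 0.788 0.019 3.153
v 0.581 0.658 2.942
v 1.191 0.581 3.287
v 1.086 0.769 3.958
v 0.114 0.211 3.222
v 0.009 0.399 3.893
f 2 4 1
f 5 2 1
f 1 4 3
f 3 5 1
f 2 8 4
f 6 2 5
f 6 8 2
f 4 8 3
f 7 5 3
f 3 8 7
f 7 6 5
f 8 6 7
f 10 12 9
f 13 10 9
f 9 12 11
f 11 13 9
f 10 16 12
f 14 10 13
f 14 16 10
f 12 16 11
f 15 13 11
f 11 16 15
f 15 14 13
f 16 14 15
f 18 20 17
f 21 18 17
f 17 20 19
f 19 21 17
f 18 24 20
f 22 18 21
f 22 24 18
f 20 24 19
f 23 21 19
f 19 24 23
f 23 22 21
f 24 22 23
f 25 36 30
f 25 30 26
f 25 26 32
f 25 32 35
f 25 35 36
f 26 30 34
f 30 36 29
f 36 35 27
f 35 32 31
f 32 26 33
f 28 34 29
f 28 29 27
f 28 27 31
f 28 31 33
f 28 33 34
f 29 34 30
f 27 29 36
f 31 27 35
f 33 31 32
f 34 33 26



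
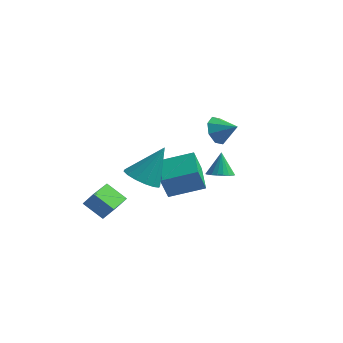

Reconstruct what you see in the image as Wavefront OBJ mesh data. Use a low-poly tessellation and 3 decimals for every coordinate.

v -0.927 -1.486 0.182
v -0.136 -1.138 -0.342
v -0.133 -0.554 1.998
v -0.497 -0.762 -0.377
v -0.974 -0.58 -0.262
v -1.438 -0.64 -0.029
v -1.765 -0.927 0.261
v -1.867 -1.364 0.53
v -1.718 -1.833 0.705
v -1.356 -2.209 0.74
v -0.88 -2.392 0.626
v -0.416 -2.331 0.392
v -0.089 -2.044 0.102
v 0.013 -1.607 -0.166
v 3.923 -3.839 2.866
v 4.246 -3.29 2.656
v 3.777 -3.321 3.994
v 3.981 -3.229 2.594
v 3.707 -3.273 2.579
v 3.47 -3.415 2.613
v 3.311 -3.631 2.691
v 3.258 -3.882 2.799
v 3.32 -4.126 2.919
v 3.487 -4.32 3.03
v 3.729 -4.431 3.112
v 4.004 -4.439 3.151
v 4.266 -4.344 3.142
v 4.468 -4.161 3.084
v 4.576 -3.923 2.989
v 4.572 -3.67 2.873
v 4.455 -3.446 2.755
v -0.275 0.234 -1.946
v -0.538 -0.161 -0.64
v -1.129 1.855 -1.628
v -1.392 1.46 -0.321
v 1.392 1 -1.379
v 1.129 0.605 -0.072
v 0.538 2.621 -1.06
v 0.275 2.226 0.246
v 2.391 -0.138 3.476
v 2.74 0.291 2.83
v 3.409 -0.202 3.984
v 2.528 0.683 3.304
v 2.236 0.594 3.878
v 2.034 0.077 4.217
v 2.041 -0.567 4.121
v 2.254 -0.959 3.647
v 2.546 -0.87 3.073
v 2.748 -0.353 2.735
v -2.309 -2.998 -2.083
v -3.383 -2.918 -1.32
v -2.283 -1.493 -2.203
v -3.357 -1.413 -1.441
v -1.763 -2.947 -1.319
v -2.837 -2.867 -0.557
v -1.737 -1.442 -1.44
v -2.811 -1.362 -0.677
f 2 1 4
f 2 4 3
f 4 1 5
f 4 5 3
f 5 1 6
f 5 6 3
f 6 1 7
f 6 7 3
f 7 1 8
f 7 8 3
f 8 1 9
f 8 9 3
f 9 1 10
f 9 10 3
f 10 1 11
f 10 11 3
f 11 1 12
f 11 12 3
f 12 1 13
f 12 13 3
f 13 1 14
f 13 14 3
f 14 1 2
f 14 2 3
f 16 15 18
f 16 18 17
f 18 15 19
f 18 19 17
f 19 15 20
f 19 20 17
f 20 15 21
f 20 21 17
f 21 15 22
f 21 22 17
f 22 15 23
f 22 23 17
f 23 15 24
f 23 24 17
f 24 15 25
f 24 25 17
f 25 15 26
f 25 26 17
f 26 15 27
f 26 27 17
f 27 15 28
f 27 28 17
f 28 15 29
f 28 29 17
f 29 15 30
f 29 30 17
f 30 15 31
f 30 31 17
f 31 15 16
f 31 16 17
f 33 35 32
f 36 33 32
f 32 35 34
f 34 36 32
f 33 39 35
f 37 33 36
f 37 39 33
f 35 39 34
f 38 36 34
f 34 39 38
f 38 37 36
f 39 37 38
f 41 40 43
f 41 43 42
f 43 40 44
f 43 44 42
f 44 40 45
f 44 45 42
f 45 40 46
f 45 46 42
f 46 40 47
f 46 47 42
f 47 40 48
f 47 48 42
f 48 40 49
f 48 49 42
f 49 40 41
f 49 41 42
f 51 53 50
f 54 51 50
f 50 53 52
f 52 54 50
f 51 57 53
f 55 51 54
f 55 57 51
f 53 57 52
f 56 54 52
f 52 57 56
f 56 55 54
f 57 55 56



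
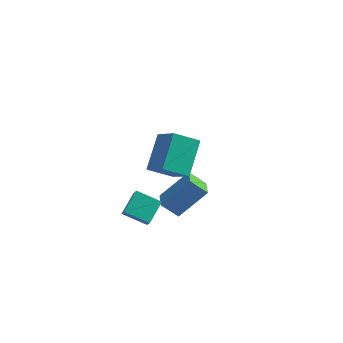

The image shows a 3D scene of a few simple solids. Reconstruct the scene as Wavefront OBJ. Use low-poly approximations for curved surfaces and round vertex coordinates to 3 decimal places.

v 0.788 -1.754 0.21
v -0.403 -2.126 0.867
v 0.915 -0.081 1.387
v -0.276 -0.453 2.045
v 1.836 -2.767 1.535
v 0.645 -3.139 2.193
v 1.963 -1.094 2.713
v 0.772 -1.466 3.37
v 1.22 -2.344 -2.322
v 0.364 -2.415 -1.543
v 0.931 -1.449 -2.559
v 0.074 -1.52 -1.78
v 2.466 -1.56 -0.88
v 1.609 -1.631 -0.101
v 2.176 -0.665 -1.117
v 1.32 -0.736 -0.338
v -1.137 -4.005 -0.956
v -0.867 -4.519 -0.179
v -0.83 -2.905 -0.334
v -0.56 -3.419 0.443
v 0.12 -4.081 -1.443
v 0.39 -4.595 -0.666
v 0.427 -2.981 -0.821
v 0.697 -3.495 -0.044
v -0.293 2.796 -3.686
v 0.194 3.341 -3.479
v 0.06 2.73 -1.548
v -0.427 2.184 -1.754
v -0.294 3.52 -3.456
v -0.427 2.909 -1.525
v -0.781 3.36 -3.541
v -0.915 2.749 -1.609
v -1.04 2.936 -3.693
v -1.174 2.325 -1.762
v -0.95 2.446 -3.842
v -1.083 1.835 -1.91
v -0.552 2.12 -3.917
v -0.686 1.509 -1.986
v -0.033 2.11 -3.885
v -0.167 1.499 -1.954
v 0.364 2.421 -3.759
v 0.23 1.809 -1.828
v 0.454 2.907 -3.599
v 0.32 2.296 -1.667
f 2 4 1
f 5 2 1
f 1 4 3
f 3 5 1
f 2 8 4
f 6 2 5
f 6 8 2
f 4 8 3
f 7 5 3
f 3 8 7
f 7 6 5
f 8 6 7
f 10 12 9
f 13 10 9
f 9 12 11
f 11 13 9
f 10 16 12
f 14 10 13
f 14 16 10
f 12 16 11
f 15 13 11
f 11 16 15
f 15 14 13
f 16 14 15
f 18 20 17
f 21 18 17
f 17 20 19
f 19 21 17
f 18 24 20
f 22 18 21
f 22 24 18
f 20 24 19
f 23 21 19
f 19 24 23
f 23 22 21
f 24 22 23
f 26 25 29
f 26 29 27
f 27 29 30
f 27 30 28
f 29 25 31
f 29 31 30
f 30 31 32
f 30 32 28
f 31 25 33
f 31 33 32
f 32 33 34
f 32 34 28
f 33 25 35
f 33 35 34
f 34 35 36
f 34 36 28
f 35 25 37
f 35 37 36
f 36 37 38
f 36 38 28
f 37 25 39
f 37 39 38
f 38 39 40
f 38 40 28
f 39 25 41
f 39 41 40
f 40 41 42
f 40 42 28
f 41 25 43
f 41 43 42
f 42 43 44
f 42 44 28
f 43 25 26
f 43 26 44
f 44 26 27
f 44 27 28



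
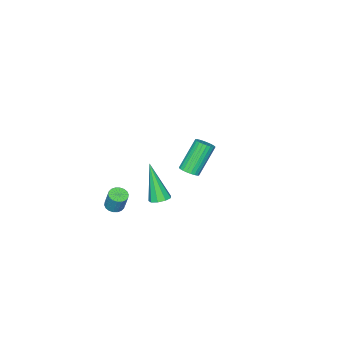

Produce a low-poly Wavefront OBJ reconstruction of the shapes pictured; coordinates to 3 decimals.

v -2.795 -1.726 -1.407
v -2.385 -1.951 -1.099
v -3.495 -1.82 0.475
v -3.905 -1.594 0.167
v -2.338 -1.739 -1.084
v -3.448 -1.607 0.49
v -2.361 -1.524 -1.117
v -3.47 -1.392 0.456
v -2.449 -1.34 -1.195
v -3.559 -1.208 0.379
v -2.59 -1.215 -1.305
v -3.7 -1.083 0.269
v -2.763 -1.167 -1.431
v -3.872 -1.036 0.143
v -2.94 -1.205 -1.553
v -4.05 -1.073 0.021
v -3.096 -1.322 -1.652
v -4.205 -1.19 -0.079
v -3.205 -1.5 -1.715
v -4.315 -1.369 -0.141
v -3.252 -1.713 -1.73
v -4.362 -1.581 -0.156
v -3.23 -1.928 -1.696
v -4.339 -1.796 -0.123
v -3.141 -2.112 -1.619
v -4.251 -1.98 -0.045
v -3 -2.237 -1.509
v -4.11 -2.105 0.065
v -2.828 -2.284 -1.383
v -3.937 -2.153 0.191
v -2.65 -2.247 -1.261
v -3.76 -2.115 0.313
v -2.495 -2.13 -1.161
v -3.604 -1.998 0.412
v 1.967 -2.476 -1.472
v 2.365 -2.211 -1.616
v 2.491 -1.819 -0.553
v 2.093 -2.084 -0.408
v 2.197 -2.069 -1.649
v 2.322 -1.677 -0.586
v 1.983 -2.008 -1.646
v 2.109 -1.616 -0.583
v 1.766 -2.039 -1.609
v 1.891 -1.647 -0.546
v 1.589 -2.158 -1.544
v 1.714 -1.766 -0.481
v 1.486 -2.339 -1.465
v 1.612 -1.947 -0.402
v 1.479 -2.547 -1.388
v 1.605 -2.155 -0.325
v 1.569 -2.741 -1.327
v 1.695 -2.349 -0.264
v 1.738 -2.883 -1.294
v 1.863 -2.491 -0.231
v 1.951 -2.944 -1.297
v 2.077 -2.552 -0.234
v 2.169 -2.913 -1.334
v 2.294 -2.521 -0.271
v 2.346 -2.794 -1.399
v 2.471 -2.402 -0.336
v 2.448 -2.613 -1.478
v 2.574 -2.221 -0.415
v 2.455 -2.405 -1.555
v 2.581 -2.013 -0.492
v 3.189 1.485 1.786
v 3.64 1.735 1.948
v 2.951 0.655 3.734
v 3.347 1.953 2.005
v 2.98 1.951 1.959
v 2.711 1.732 1.833
v 2.666 1.397 1.685
v 2.866 1.102 1.584
v 3.217 0.987 1.578
v 3.555 1.105 1.669
v 3.722 1.4 1.815
f 2 1 5
f 2 5 3
f 3 5 6
f 3 6 4
f 5 1 7
f 5 7 6
f 6 7 8
f 6 8 4
f 7 1 9
f 7 9 8
f 8 9 10
f 8 10 4
f 9 1 11
f 9 11 10
f 10 11 12
f 10 12 4
f 11 1 13
f 11 13 12
f 12 13 14
f 12 14 4
f 13 1 15
f 13 15 14
f 14 15 16
f 14 16 4
f 15 1 17
f 15 17 16
f 16 17 18
f 16 18 4
f 17 1 19
f 17 19 18
f 18 19 20
f 18 20 4
f 19 1 21
f 19 21 20
f 20 21 22
f 20 22 4
f 21 1 23
f 21 23 22
f 22 23 24
f 22 24 4
f 23 1 25
f 23 25 24
f 24 25 26
f 24 26 4
f 25 1 27
f 25 27 26
f 26 27 28
f 26 28 4
f 27 1 29
f 27 29 28
f 28 29 30
f 28 30 4
f 29 1 31
f 29 31 30
f 30 31 32
f 30 32 4
f 31 1 33
f 31 33 32
f 32 33 34
f 32 34 4
f 33 1 2
f 33 2 34
f 34 2 3
f 34 3 4
f 36 35 39
f 36 39 37
f 37 39 40
f 37 40 38
f 39 35 41
f 39 41 40
f 40 41 42
f 40 42 38
f 41 35 43
f 41 43 42
f 42 43 44
f 42 44 38
f 43 35 45
f 43 45 44
f 44 45 46
f 44 46 38
f 45 35 47
f 45 47 46
f 46 47 48
f 46 48 38
f 47 35 49
f 47 49 48
f 48 49 50
f 48 50 38
f 49 35 51
f 49 51 50
f 50 51 52
f 50 52 38
f 51 35 53
f 51 53 52
f 52 53 54
f 52 54 38
f 53 35 55
f 53 55 54
f 54 55 56
f 54 56 38
f 55 35 57
f 55 57 56
f 56 57 58
f 56 58 38
f 57 35 59
f 57 59 58
f 58 59 60
f 58 60 38
f 59 35 61
f 59 61 60
f 60 61 62
f 60 62 38
f 61 35 63
f 61 63 62
f 62 63 64
f 62 64 38
f 63 35 36
f 63 36 64
f 64 36 37
f 64 37 38
f 66 65 68
f 66 68 67
f 68 65 69
f 68 69 67
f 69 65 70
f 69 70 67
f 70 65 71
f 70 71 67
f 71 65 72
f 71 72 67
f 72 65 73
f 72 73 67
f 73 65 74
f 73 74 67
f 74 65 75
f 74 75 67
f 75 65 66
f 75 66 67



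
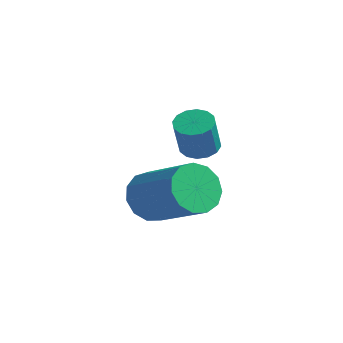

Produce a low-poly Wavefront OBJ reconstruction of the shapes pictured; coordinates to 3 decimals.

v -4.35 -2.183 -0.643
v -4.002 -2.731 -1.323
v -2.103 -2.825 -0.277
v -2.45 -2.277 0.403
v -3.899 -2.232 -1.466
v -2 -2.326 -0.421
v -3.938 -1.717 -1.348
v -2.039 -1.811 -0.302
v -4.108 -1.35 -1.006
v -2.209 -1.444 0.04
v -4.355 -1.248 -0.548
v -2.456 -1.342 0.497
v -4.6 -1.442 -0.121
v -2.701 -1.537 0.925
v -4.765 -1.872 0.141
v -2.866 -1.966 1.186
v -4.799 -2.4 0.154
v -2.9 -2.495 1.199
v -4.69 -2.86 -0.086
v -2.791 -2.954 0.959
v -4.472 -3.104 -0.503
v -2.573 -3.199 0.543
v -4.216 -3.056 -0.964
v -2.317 -3.151 0.082
v -2.673 -1.906 1.922
v -2.374 -1.389 2.089
v -2.128 -1.917 3.284
v -2.427 -2.434 3.118
v -2.679 -1.339 2.174
v -2.433 -1.867 3.369
v -2.983 -1.441 2.191
v -2.737 -1.969 3.387
v -3.204 -1.668 2.136
v -2.958 -2.196 3.332
v -3.282 -1.958 2.024
v -3.036 -2.486 3.22
v -3.197 -2.235 1.885
v -2.952 -2.762 3.081
v -2.972 -2.423 1.756
v -2.726 -2.951 2.951
v -2.667 -2.473 1.671
v -2.421 -3.001 2.866
v -2.363 -2.371 1.653
v -2.117 -2.899 2.849
v -2.142 -2.144 1.708
v -1.896 -2.672 2.904
v -2.064 -1.854 1.82
v -1.818 -2.382 3.016
v -2.148 -1.578 1.959
v -1.903 -2.105 3.155
f 2 1 5
f 2 5 3
f 3 5 6
f 3 6 4
f 5 1 7
f 5 7 6
f 6 7 8
f 6 8 4
f 7 1 9
f 7 9 8
f 8 9 10
f 8 10 4
f 9 1 11
f 9 11 10
f 10 11 12
f 10 12 4
f 11 1 13
f 11 13 12
f 12 13 14
f 12 14 4
f 13 1 15
f 13 15 14
f 14 15 16
f 14 16 4
f 15 1 17
f 15 17 16
f 16 17 18
f 16 18 4
f 17 1 19
f 17 19 18
f 18 19 20
f 18 20 4
f 19 1 21
f 19 21 20
f 20 21 22
f 20 22 4
f 21 1 23
f 21 23 22
f 22 23 24
f 22 24 4
f 23 1 2
f 23 2 24
f 24 2 3
f 24 3 4
f 26 25 29
f 26 29 27
f 27 29 30
f 27 30 28
f 29 25 31
f 29 31 30
f 30 31 32
f 30 32 28
f 31 25 33
f 31 33 32
f 32 33 34
f 32 34 28
f 33 25 35
f 33 35 34
f 34 35 36
f 34 36 28
f 35 25 37
f 35 37 36
f 36 37 38
f 36 38 28
f 37 25 39
f 37 39 38
f 38 39 40
f 38 40 28
f 39 25 41
f 39 41 40
f 40 41 42
f 40 42 28
f 41 25 43
f 41 43 42
f 42 43 44
f 42 44 28
f 43 25 45
f 43 45 44
f 44 45 46
f 44 46 28
f 45 25 47
f 45 47 46
f 46 47 48
f 46 48 28
f 47 25 49
f 47 49 48
f 48 49 50
f 48 50 28
f 49 25 26
f 49 26 50
f 50 26 27
f 50 27 28



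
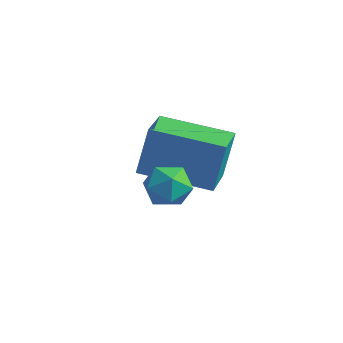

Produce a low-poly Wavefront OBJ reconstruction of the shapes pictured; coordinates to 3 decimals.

v -1.956 0.707 -3.843
v -1.932 1.21 -2.335
v -2.614 1.947 -4.246
v -2.59 2.45 -2.738
v -0.01 1.63 -4.182
v 0.014 2.133 -2.674
v -0.668 2.87 -4.585
v -0.644 3.373 -3.077
v -0.334 0.014 -2.563
v 0.309 0.195 -2.873
v 0.031 -1.115 -2.467
v 0.674 -0.934 -2.777
v 0.508 -0.69 -2.102
v 0.283 0.008 -2.162
v 0.057 -0.928 -3.178
v -0.168 -0.23 -3.238
v 0.55 -0.387 -3.253
v 0.829 -0.24 -2.588
v -0.489 -0.68 -2.752
v -0.21 -0.533 -2.087
f 2 4 1
f 5 2 1
f 1 4 3
f 3 5 1
f 2 8 4
f 6 2 5
f 6 8 2
f 4 8 3
f 7 5 3
f 3 8 7
f 7 6 5
f 8 6 7
f 9 20 14
f 9 14 10
f 9 10 16
f 9 16 19
f 9 19 20
f 10 14 18
f 14 20 13
f 20 19 11
f 19 16 15
f 16 10 17
f 12 18 13
f 12 13 11
f 12 11 15
f 12 15 17
f 12 17 18
f 13 18 14
f 11 13 20
f 15 11 19
f 17 15 16
f 18 17 10



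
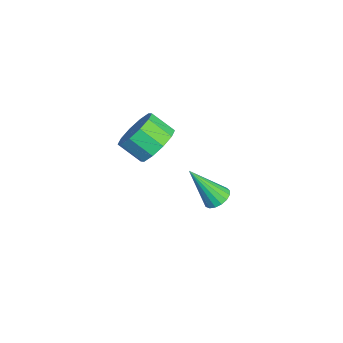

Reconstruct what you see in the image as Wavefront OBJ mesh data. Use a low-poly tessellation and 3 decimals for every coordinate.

v 3.864 -0.332 2.017
v 4.639 -0.199 2.728
v 4.091 -1.095 3.494
v 3.316 -1.228 2.783
v 4.157 0.22 2.874
v 3.609 -0.676 3.639
v 3.563 0.428 2.692
v 3.015 -0.468 3.457
v 3.084 0.346 2.253
v 2.536 -0.55 3.018
v 2.903 0.005 1.723
v 2.355 -0.892 2.489
v 3.089 -0.465 1.306
v 2.541 -1.361 2.072
v 3.571 -0.884 1.161
v 3.023 -1.78 1.926
v 4.165 -1.092 1.343
v 3.617 -1.988 2.108
v 4.644 -1.01 1.782
v 4.096 -1.906 2.547
v 4.825 -0.668 2.311
v 4.277 -1.565 3.077
v 2.844 2.4 -3.109
v 3.5 2.218 -3.103
v 2.496 1.2 -1.311
v 3.492 2.49 -2.924
v 3.337 2.741 -2.787
v 3.068 2.913 -2.724
v 2.748 2.968 -2.749
v 2.45 2.893 -2.857
v 2.243 2.705 -3.022
v 2.173 2.447 -3.208
v 2.257 2.178 -3.371
v 2.476 1.96 -3.474
v 2.779 1.843 -3.494
v 3.097 1.853 -3.425
v 3.357 1.989 -3.284
f 2 1 5
f 2 5 3
f 3 5 6
f 3 6 4
f 5 1 7
f 5 7 6
f 6 7 8
f 6 8 4
f 7 1 9
f 7 9 8
f 8 9 10
f 8 10 4
f 9 1 11
f 9 11 10
f 10 11 12
f 10 12 4
f 11 1 13
f 11 13 12
f 12 13 14
f 12 14 4
f 13 1 15
f 13 15 14
f 14 15 16
f 14 16 4
f 15 1 17
f 15 17 16
f 16 17 18
f 16 18 4
f 17 1 19
f 17 19 18
f 18 19 20
f 18 20 4
f 19 1 21
f 19 21 20
f 20 21 22
f 20 22 4
f 21 1 2
f 21 2 22
f 22 2 3
f 22 3 4
f 24 23 26
f 24 26 25
f 26 23 27
f 26 27 25
f 27 23 28
f 27 28 25
f 28 23 29
f 28 29 25
f 29 23 30
f 29 30 25
f 30 23 31
f 30 31 25
f 31 23 32
f 31 32 25
f 32 23 33
f 32 33 25
f 33 23 34
f 33 34 25
f 34 23 35
f 34 35 25
f 35 23 36
f 35 36 25
f 36 23 37
f 36 37 25
f 37 23 24
f 37 24 25



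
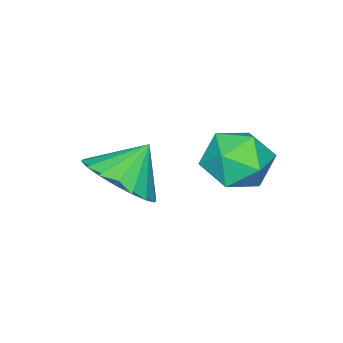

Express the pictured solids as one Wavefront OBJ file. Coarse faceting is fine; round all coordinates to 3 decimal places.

v -4.022 3.3 -3.783
v -3.455 3.259 -4.486
v -3.405 2.101 -3.214
v -2.838 2.06 -3.917
v -2.761 2.728 -3.312
v -3.142 3.469 -3.664
v -3.718 1.891 -4.036
v -4.099 2.632 -4.388
v -3.267 2.388 -4.642
v -2.675 2.905 -4.195
v -4.185 2.455 -3.505
v -3.593 2.972 -3.058
v -1.283 1.081 -3.972
v -0.668 0.712 -3.304
v -2.057 1.319 -3.128
v -0.554 1.132 -3.319
v -0.585 1.543 -3.462
v -0.754 1.862 -3.707
v -1.027 2.026 -4.005
v -1.351 2.003 -4.295
v -1.662 1.798 -4.522
v -1.898 1.45 -4.64
v -2.011 1.029 -4.626
v -1.981 0.619 -4.482
v -1.812 0.3 -4.237
v -1.538 0.135 -3.94
v -1.214 0.158 -3.649
v -0.904 0.364 -3.422
f 1 12 6
f 1 6 2
f 1 2 8
f 1 8 11
f 1 11 12
f 2 6 10
f 6 12 5
f 12 11 3
f 11 8 7
f 8 2 9
f 4 10 5
f 4 5 3
f 4 3 7
f 4 7 9
f 4 9 10
f 5 10 6
f 3 5 12
f 7 3 11
f 9 7 8
f 10 9 2
f 14 13 16
f 14 16 15
f 16 13 17
f 16 17 15
f 17 13 18
f 17 18 15
f 18 13 19
f 18 19 15
f 19 13 20
f 19 20 15
f 20 13 21
f 20 21 15
f 21 13 22
f 21 22 15
f 22 13 23
f 22 23 15
f 23 13 24
f 23 24 15
f 24 13 25
f 24 25 15
f 25 13 26
f 25 26 15
f 26 13 27
f 26 27 15
f 27 13 28
f 27 28 15
f 28 13 14
f 28 14 15



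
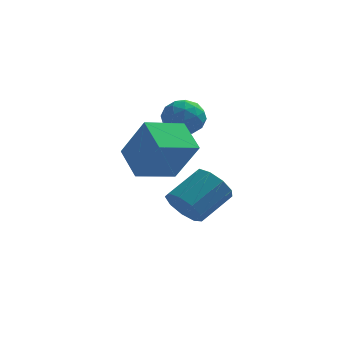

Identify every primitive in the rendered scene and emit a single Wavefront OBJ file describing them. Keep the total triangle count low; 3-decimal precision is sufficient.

v -0.913 0.02 -0.408
v -0.43 -0.456 -0.148
v -1.79 -0.664 -0.032
v -1.307 -1.14 0.228
v -1.381 -0.489 0.541
v -0.839 -0.066 0.309
v -1.381 -1.054 -0.489
v -0.839 -0.631 -0.721
v -0.72 -1.119 -0.197
v -0.72 -0.77 0.439
v -1.5 -0.35 -0.619
v -1.5 -0.001 0.017
v -0.595 -0.158 -0.311
v -1.625 -0.962 0.131
v -1.669 -0.58 0.315
v -1.385 -0.859 0.468
v -0.835 0.071 -0.043
v -0.551 -0.208 0.11
v -1.11 -0.228 0.515
v -1.669 -0.912 -0.29
v -1.385 -1.191 -0.137
v -0.835 -0.261 -0.648
v -0.551 -0.54 -0.495
v -1.11 -0.892 -0.695
v -0.481 -0.827 -0.187
v -0.997 -1.229 0.034
v -1.04 -1.179 -0.387
v -0.722 -0.93 -0.524
v -0.481 -0.622 0.187
v -0.996 -1.024 0.408
v -1.04 -0.642 0.591
v -0.721 -0.393 0.455
v -0.651 -1.012 0.158
v -1.224 -0.096 -0.588
v -1.739 -0.498 -0.367
v -1.499 -0.727 -0.635
v -1.18 -0.478 -0.771
v -1.223 0.109 -0.214
v -1.739 -0.293 0.007
v -1.498 -0.19 0.344
v -1.18 0.059 0.207
v -1.569 -0.108 -0.338
v -1.063 -0.838 -3.773
v -0.489 -0.962 -4.255
v 0.318 -0.046 -3.529
v -0.257 0.078 -3.047
v -0.782 -0.568 -4.426
v 0.024 0.348 -3.699
v -1.207 -0.3 -4.291
v -0.401 0.615 -3.565
v -1.565 -0.285 -3.914
v -0.758 0.631 -3.188
v -1.688 -0.528 -3.471
v -0.881 0.388 -2.745
v -1.518 -0.916 -3.169
v -0.712 -0 -2.443
v -1.136 -1.268 -3.15
v -0.33 -0.352 -2.424
v -0.72 -1.418 -3.423
v 0.087 -0.503 -2.697
v -0.464 -1.297 -3.859
v 0.342 -0.382 -3.133
v -2.823 -1.666 -1.182
v -2.035 -2.104 0.212
v -1.78 -0.77 -1.491
v -0.992 -1.207 -0.097
v -2.228 -2.573 -1.803
v -1.44 -3.01 -0.409
v -1.185 -1.676 -2.112
v -0.397 -2.114 -0.718
f 1 38 17
f 38 12 41
f 17 41 6
f 38 41 17
f 1 17 13
f 17 6 18
f 13 18 2
f 17 18 13
f 1 13 22
f 13 2 23
f 22 23 8
f 13 23 22
f 1 22 34
f 22 8 37
f 34 37 11
f 22 37 34
f 1 34 38
f 34 11 42
f 38 42 12
f 34 42 38
f 2 18 29
f 18 6 32
f 29 32 10
f 18 32 29
f 6 41 19
f 41 12 40
f 19 40 5
f 41 40 19
f 12 42 39
f 42 11 35
f 39 35 3
f 42 35 39
f 11 37 36
f 37 8 24
f 36 24 7
f 37 24 36
f 8 23 28
f 23 2 25
f 28 25 9
f 23 25 28
f 4 30 16
f 30 10 31
f 16 31 5
f 30 31 16
f 4 16 14
f 16 5 15
f 14 15 3
f 16 15 14
f 4 14 21
f 14 3 20
f 21 20 7
f 14 20 21
f 4 21 26
f 21 7 27
f 26 27 9
f 21 27 26
f 4 26 30
f 26 9 33
f 30 33 10
f 26 33 30
f 5 31 19
f 31 10 32
f 19 32 6
f 31 32 19
f 3 15 39
f 15 5 40
f 39 40 12
f 15 40 39
f 7 20 36
f 20 3 35
f 36 35 11
f 20 35 36
f 9 27 28
f 27 7 24
f 28 24 8
f 27 24 28
f 10 33 29
f 33 9 25
f 29 25 2
f 33 25 29
f 44 43 47
f 44 47 45
f 45 47 48
f 45 48 46
f 47 43 49
f 47 49 48
f 48 49 50
f 48 50 46
f 49 43 51
f 49 51 50
f 50 51 52
f 50 52 46
f 51 43 53
f 51 53 52
f 52 53 54
f 52 54 46
f 53 43 55
f 53 55 54
f 54 55 56
f 54 56 46
f 55 43 57
f 55 57 56
f 56 57 58
f 56 58 46
f 57 43 59
f 57 59 58
f 58 59 60
f 58 60 46
f 59 43 61
f 59 61 60
f 60 61 62
f 60 62 46
f 61 43 44
f 61 44 62
f 62 44 45
f 62 45 46
f 64 66 63
f 67 64 63
f 63 66 65
f 65 67 63
f 64 70 66
f 68 64 67
f 68 70 64
f 66 70 65
f 69 67 65
f 65 70 69
f 69 68 67
f 70 68 69



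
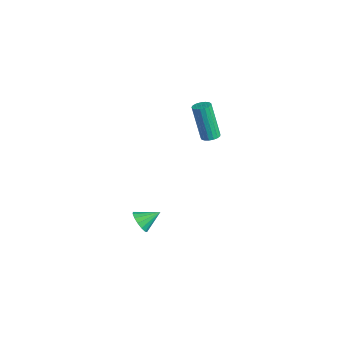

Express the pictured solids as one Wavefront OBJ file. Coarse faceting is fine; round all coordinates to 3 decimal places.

v 3.74 -3.717 1.23
v 4.201 -3.581 0.807
v 3.96 -2.783 1.77
v 3.926 -3.444 0.682
v 3.602 -3.38 0.704
v 3.315 -3.406 0.867
v 3.141 -3.515 1.127
v 3.128 -3.679 1.415
v 3.279 -3.852 1.653
v 3.553 -3.989 1.779
v 3.878 -4.053 1.757
v 4.165 -4.027 1.594
v 4.338 -3.918 1.334
v 4.351 -3.755 1.046
v -2.62 3.175 0.334
v -2.301 3.548 0.473
v -2.942 3.339 2.505
v -3.26 2.965 2.366
v -2.509 3.665 0.42
v -3.15 3.455 2.451
v -2.742 3.67 0.347
v -3.382 3.46 2.378
v -2.947 3.561 0.271
v -3.587 3.351 2.302
v -3.077 3.364 0.21
v -3.717 3.154 2.241
v -3.102 3.123 0.177
v -3.743 2.913 2.208
v -3.017 2.895 0.18
v -3.657 2.685 2.211
v -2.841 2.73 0.219
v -3.481 2.52 2.25
v -2.614 2.667 0.284
v -3.254 2.458 2.315
v -2.388 2.721 0.361
v -3.029 2.511 2.392
v -2.216 2.879 0.431
v -2.857 2.669 2.462
v -2.136 3.104 0.48
v -2.777 2.894 2.511
v -2.167 3.346 0.495
v -2.807 3.136 2.526
f 2 1 4
f 2 4 3
f 4 1 5
f 4 5 3
f 5 1 6
f 5 6 3
f 6 1 7
f 6 7 3
f 7 1 8
f 7 8 3
f 8 1 9
f 8 9 3
f 9 1 10
f 9 10 3
f 10 1 11
f 10 11 3
f 11 1 12
f 11 12 3
f 12 1 13
f 12 13 3
f 13 1 14
f 13 14 3
f 14 1 2
f 14 2 3
f 16 15 19
f 16 19 17
f 17 19 20
f 17 20 18
f 19 15 21
f 19 21 20
f 20 21 22
f 20 22 18
f 21 15 23
f 21 23 22
f 22 23 24
f 22 24 18
f 23 15 25
f 23 25 24
f 24 25 26
f 24 26 18
f 25 15 27
f 25 27 26
f 26 27 28
f 26 28 18
f 27 15 29
f 27 29 28
f 28 29 30
f 28 30 18
f 29 15 31
f 29 31 30
f 30 31 32
f 30 32 18
f 31 15 33
f 31 33 32
f 32 33 34
f 32 34 18
f 33 15 35
f 33 35 34
f 34 35 36
f 34 36 18
f 35 15 37
f 35 37 36
f 36 37 38
f 36 38 18
f 37 15 39
f 37 39 38
f 38 39 40
f 38 40 18
f 39 15 41
f 39 41 40
f 40 41 42
f 40 42 18
f 41 15 16
f 41 16 42
f 42 16 17
f 42 17 18



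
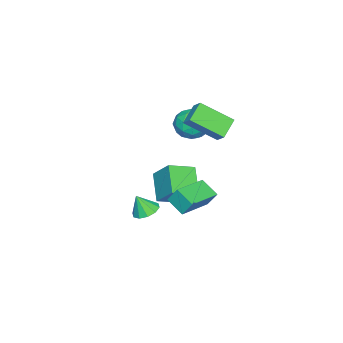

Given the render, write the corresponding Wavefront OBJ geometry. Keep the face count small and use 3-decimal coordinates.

v -2.915 -0.577 3.157
v -2.307 -2.253 4.359
v -2.542 -0.034 3.725
v -1.934 -1.71 4.927
v -1.766 -0.65 2.473
v -1.158 -2.326 3.675
v -1.393 -0.107 3.041
v -0.785 -1.783 4.243
v -4.481 -2.42 1.786
v -3.585 -1.954 2.148
v -3.695 -3.966 1.832
v -2.799 -3.5 2.194
v -3.668 -3.551 2.821
v -4.154 -2.596 2.792
v -3.126 -3.324 1.188
v -3.612 -2.369 1.159
v -2.748 -2.513 1.778
v -3.083 -2.653 2.787
v -4.197 -3.267 1.193
v -4.532 -3.407 2.202
v -4.102 -2.051 1.963
v -3.178 -3.869 2.017
v -3.688 -3.899 2.385
v -3.162 -3.625 2.598
v -4.436 -2.428 2.342
v -3.91 -2.154 2.554
v -3.958 -3.093 2.95
v -3.37 -3.766 1.426
v -2.844 -3.492 1.638
v -4.118 -2.295 1.382
v -3.592 -2.021 1.595
v -3.322 -2.827 1.03
v -3.084 -2.106 1.958
v -2.621 -3.014 1.985
v -2.814 -2.911 1.394
v -3.1 -2.349 1.377
v -3.28 -2.188 2.551
v -2.818 -3.097 2.578
v -3.329 -3.127 2.947
v -3.614 -2.565 2.93
v -2.788 -2.517 2.334
v -4.462 -2.823 1.402
v -4 -3.732 1.429
v -3.666 -3.355 1.05
v -3.951 -2.793 1.033
v -4.659 -2.906 1.995
v -4.196 -3.814 2.022
v -4.18 -3.571 2.603
v -4.466 -3.009 2.586
v -4.492 -3.403 1.646
v -4.078 -3.874 -2.689
v -3.684 -2.768 -1.432
v -2.775 -3.043 -3.828
v -2.381 -1.937 -2.571
v -2.919 -4.923 -2.129
v -2.525 -3.817 -0.872
v -1.616 -4.092 -3.268
v -1.222 -2.986 -2.011
v -1.637 -1.984 -1.73
v -1.665 -1.43 -0.815
v -1.269 -0.956 -2.34
v -1.297 -0.403 -1.424
v 0.417 -2.497 -1.356
v 0.389 -1.944 -0.44
v 0.785 -1.47 -1.965
v 0.757 -0.916 -1.05
v 2.649 -2.643 -0.786
v 3.295 -2.228 -0.733
v 2.851 -3.097 0.306
v 2.938 -1.966 -0.558
v 2.47 -1.964 -0.47
v 2.071 -2.22 -0.503
v 1.892 -2.638 -0.644
v 2.003 -3.058 -0.839
v 2.36 -3.319 -1.014
v 2.828 -3.322 -1.102
v 3.227 -3.065 -1.069
v 3.406 -2.647 -0.928
f 2 4 1
f 5 2 1
f 1 4 3
f 3 5 1
f 2 8 4
f 6 2 5
f 6 8 2
f 4 8 3
f 7 5 3
f 3 8 7
f 7 6 5
f 8 6 7
f 9 46 25
f 46 20 49
f 25 49 14
f 46 49 25
f 9 25 21
f 25 14 26
f 21 26 10
f 25 26 21
f 9 21 30
f 21 10 31
f 30 31 16
f 21 31 30
f 9 30 42
f 30 16 45
f 42 45 19
f 30 45 42
f 9 42 46
f 42 19 50
f 46 50 20
f 42 50 46
f 10 26 37
f 26 14 40
f 37 40 18
f 26 40 37
f 14 49 27
f 49 20 48
f 27 48 13
f 49 48 27
f 20 50 47
f 50 19 43
f 47 43 11
f 50 43 47
f 19 45 44
f 45 16 32
f 44 32 15
f 45 32 44
f 16 31 36
f 31 10 33
f 36 33 17
f 31 33 36
f 12 38 24
f 38 18 39
f 24 39 13
f 38 39 24
f 12 24 22
f 24 13 23
f 22 23 11
f 24 23 22
f 12 22 29
f 22 11 28
f 29 28 15
f 22 28 29
f 12 29 34
f 29 15 35
f 34 35 17
f 29 35 34
f 12 34 38
f 34 17 41
f 38 41 18
f 34 41 38
f 13 39 27
f 39 18 40
f 27 40 14
f 39 40 27
f 11 23 47
f 23 13 48
f 47 48 20
f 23 48 47
f 15 28 44
f 28 11 43
f 44 43 19
f 28 43 44
f 17 35 36
f 35 15 32
f 36 32 16
f 35 32 36
f 18 41 37
f 41 17 33
f 37 33 10
f 41 33 37
f 52 54 51
f 55 52 51
f 51 54 53
f 53 55 51
f 52 58 54
f 56 52 55
f 56 58 52
f 54 58 53
f 57 55 53
f 53 58 57
f 57 56 55
f 58 56 57
f 60 62 59
f 63 60 59
f 59 62 61
f 61 63 59
f 60 66 62
f 64 60 63
f 64 66 60
f 62 66 61
f 65 63 61
f 61 66 65
f 65 64 63
f 66 64 65
f 68 67 70
f 68 70 69
f 70 67 71
f 70 71 69
f 71 67 72
f 71 72 69
f 72 67 73
f 72 73 69
f 73 67 74
f 73 74 69
f 74 67 75
f 74 75 69
f 75 67 76
f 75 76 69
f 76 67 77
f 76 77 69
f 77 67 78
f 77 78 69
f 78 67 68
f 78 68 69



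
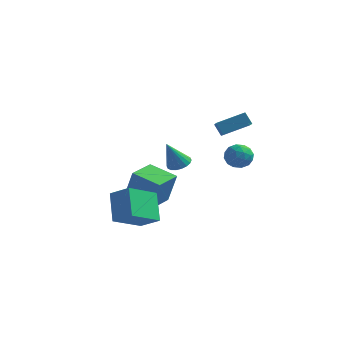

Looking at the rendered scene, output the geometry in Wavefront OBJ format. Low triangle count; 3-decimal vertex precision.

v -0.403 -3.521 -4.683
v -1.191 -5.278 -3.727
v -1.117 -2.407 -3.224
v -1.905 -4.163 -2.268
v 0.805 -3.677 -3.972
v 0.017 -5.433 -3.016
v 0.091 -2.562 -2.513
v -0.697 -4.319 -1.557
v 2.251 3.592 -1.157
v 3.117 3.471 -1.34
v 2.003 2.189 -1.4
v 2.869 2.068 -1.583
v 2.61 2.253 -0.748
v 2.764 3.12 -0.598
v 2.356 2.54 -2.142
v 2.51 3.407 -1.992
v 3.182 2.821 -1.949
v 3.339 2.643 -1.087
v 1.781 3.017 -1.653
v 1.938 2.839 -0.791
v 2.706 3.655 -1.227
v 2.414 2.005 -1.513
v 2.262 2.114 -1.022
v 2.771 2.043 -1.13
v 2.498 3.449 -0.791
v 3.007 3.378 -0.898
v 2.709 2.661 -0.55
v 2.113 2.282 -1.842
v 2.622 2.211 -1.949
v 2.349 3.617 -1.61
v 2.858 3.546 -1.718
v 2.411 2.999 -2.19
v 3.253 3.201 -1.692
v 3.108 2.376 -1.836
v 2.806 2.654 -2.164
v 2.896 3.164 -2.076
v 3.346 3.097 -1.186
v 3.2 2.272 -1.329
v 3.048 2.381 -0.838
v 3.138 2.891 -0.75
v 3.384 2.715 -1.544
v 1.92 3.388 -1.411
v 1.774 2.563 -1.554
v 1.982 2.769 -1.99
v 2.072 3.279 -1.902
v 2.012 3.284 -0.904
v 1.867 2.459 -1.048
v 2.224 2.496 -0.664
v 2.314 3.006 -0.576
v 1.736 2.945 -1.196
v 2.529 0.694 1.086
v 2.052 0.827 1.813
v 1.705 2.323 0.246
v 1.227 2.456 0.974
v 3.813 1.684 1.746
v 3.335 1.817 2.474
v 2.988 3.313 0.907
v 2.511 3.446 1.634
v 0.841 -1.339 -0.601
v 1.539 -1.424 -0.444
v 0.399 -2.001 1.001
v 1.478 -1.128 -0.339
v 1.29 -0.873 -0.285
v 1.014 -0.711 -0.294
v 0.704 -0.673 -0.364
v 0.421 -0.767 -0.481
v 0.221 -0.974 -0.622
v 0.144 -1.253 -0.759
v 0.205 -1.549 -0.864
v 0.392 -1.804 -0.918
v 0.668 -1.966 -0.909
v 0.978 -2.004 -0.839
v 1.262 -1.91 -0.722
v 1.462 -1.703 -0.581
v -2.908 -0.543 -4.233
v -2.322 -0.621 -2.238
v -2.702 1.275 -4.222
v -2.116 1.197 -2.228
v -1.164 -0.737 -4.752
v -0.578 -0.815 -2.758
v -0.958 1.081 -4.742
v -0.372 1.003 -2.747
f 2 4 1
f 5 2 1
f 1 4 3
f 3 5 1
f 2 8 4
f 6 2 5
f 6 8 2
f 4 8 3
f 7 5 3
f 3 8 7
f 7 6 5
f 8 6 7
f 9 46 25
f 46 20 49
f 25 49 14
f 46 49 25
f 9 25 21
f 25 14 26
f 21 26 10
f 25 26 21
f 9 21 30
f 21 10 31
f 30 31 16
f 21 31 30
f 9 30 42
f 30 16 45
f 42 45 19
f 30 45 42
f 9 42 46
f 42 19 50
f 46 50 20
f 42 50 46
f 10 26 37
f 26 14 40
f 37 40 18
f 26 40 37
f 14 49 27
f 49 20 48
f 27 48 13
f 49 48 27
f 20 50 47
f 50 19 43
f 47 43 11
f 50 43 47
f 19 45 44
f 45 16 32
f 44 32 15
f 45 32 44
f 16 31 36
f 31 10 33
f 36 33 17
f 31 33 36
f 12 38 24
f 38 18 39
f 24 39 13
f 38 39 24
f 12 24 22
f 24 13 23
f 22 23 11
f 24 23 22
f 12 22 29
f 22 11 28
f 29 28 15
f 22 28 29
f 12 29 34
f 29 15 35
f 34 35 17
f 29 35 34
f 12 34 38
f 34 17 41
f 38 41 18
f 34 41 38
f 13 39 27
f 39 18 40
f 27 40 14
f 39 40 27
f 11 23 47
f 23 13 48
f 47 48 20
f 23 48 47
f 15 28 44
f 28 11 43
f 44 43 19
f 28 43 44
f 17 35 36
f 35 15 32
f 36 32 16
f 35 32 36
f 18 41 37
f 41 17 33
f 37 33 10
f 41 33 37
f 52 54 51
f 55 52 51
f 51 54 53
f 53 55 51
f 52 58 54
f 56 52 55
f 56 58 52
f 54 58 53
f 57 55 53
f 53 58 57
f 57 56 55
f 58 56 57
f 60 59 62
f 60 62 61
f 62 59 63
f 62 63 61
f 63 59 64
f 63 64 61
f 64 59 65
f 64 65 61
f 65 59 66
f 65 66 61
f 66 59 67
f 66 67 61
f 67 59 68
f 67 68 61
f 68 59 69
f 68 69 61
f 69 59 70
f 69 70 61
f 70 59 71
f 70 71 61
f 71 59 72
f 71 72 61
f 72 59 73
f 72 73 61
f 73 59 74
f 73 74 61
f 74 59 60
f 74 60 61
f 76 78 75
f 79 76 75
f 75 78 77
f 77 79 75
f 76 82 78
f 80 76 79
f 80 82 76
f 78 82 77
f 81 79 77
f 77 82 81
f 81 80 79
f 82 80 81



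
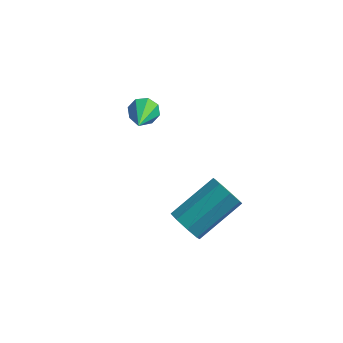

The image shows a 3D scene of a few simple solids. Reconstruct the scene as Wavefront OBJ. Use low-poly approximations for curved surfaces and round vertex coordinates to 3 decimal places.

v 1.695 -4.041 -2.573
v 2.238 -4.13 -2.99
v 3.208 -2.728 -2.023
v 2.665 -2.639 -1.607
v 1.899 -3.769 -3.173
v 2.869 -2.367 -2.207
v 1.441 -3.567 -3.006
v 2.411 -2.165 -2.039
v 1.131 -3.643 -2.584
v 2.102 -2.241 -1.618
v 1.152 -3.952 -2.157
v 2.122 -2.55 -1.19
v 1.491 -4.313 -1.973
v 2.461 -2.911 -1.007
v 1.949 -4.515 -2.141
v 2.919 -3.113 -1.174
v 2.258 -4.439 -2.562
v 3.229 -3.037 -1.596
v -1.734 0.873 -2.12
v -1.364 0.726 -2.555
v -1.186 -0.953 -1.04
v -1.164 0.975 -2.236
v -1.298 1.164 -1.848
v -1.687 1.182 -1.62
v -2.103 1.019 -1.684
v -2.303 0.771 -2.003
v -2.169 0.582 -2.391
v -1.78 0.563 -2.62
f 2 1 5
f 2 5 3
f 3 5 6
f 3 6 4
f 5 1 7
f 5 7 6
f 6 7 8
f 6 8 4
f 7 1 9
f 7 9 8
f 8 9 10
f 8 10 4
f 9 1 11
f 9 11 10
f 10 11 12
f 10 12 4
f 11 1 13
f 11 13 12
f 12 13 14
f 12 14 4
f 13 1 15
f 13 15 14
f 14 15 16
f 14 16 4
f 15 1 17
f 15 17 16
f 16 17 18
f 16 18 4
f 17 1 2
f 17 2 18
f 18 2 3
f 18 3 4
f 20 19 22
f 20 22 21
f 22 19 23
f 22 23 21
f 23 19 24
f 23 24 21
f 24 19 25
f 24 25 21
f 25 19 26
f 25 26 21
f 26 19 27
f 26 27 21
f 27 19 28
f 27 28 21
f 28 19 20
f 28 20 21



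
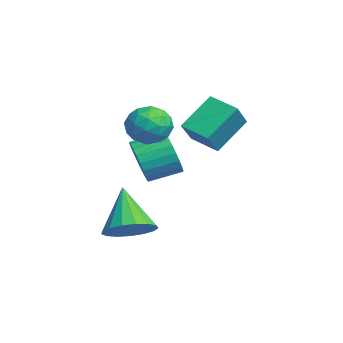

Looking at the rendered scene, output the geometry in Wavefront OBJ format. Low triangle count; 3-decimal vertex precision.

v -3.528 1.305 0.515
v -2.556 0.694 1.557
v -4.124 2.6 1.831
v -3.153 1.989 2.872
v -2.547 2.171 0.108
v -1.576 1.56 1.149
v -3.144 3.466 1.423
v -2.172 2.855 2.465
v 0.798 -1.907 -2.557
v 1.65 -1.828 -1.898
v -0.538 -1.953 -0.823
v 1.517 -1.337 -1.988
v 1.22 -0.976 -2.208
v 0.825 -0.828 -2.508
v 0.425 -0.928 -2.819
v 0.11 -1.252 -3.07
v -0.048 -1.725 -3.204
v -0.011 -2.241 -3.19
v 0.211 -2.68 -3.03
v 0.567 -2.942 -2.763
v 0.977 -2.966 -2.448
v 1.345 -2.748 -2.158
v 1.588 -2.338 -1.96
v -1.608 -0.235 2.76
v -0.826 -0.507 2.183
v -2.634 -0.933 1.697
v -1.852 -1.205 1.12
v -1.991 -1.64 2.02
v -1.357 -1.209 2.677
v -2.103 -0.231 1.203
v -1.469 0.2 1.86
v -1.132 -0.505 1.221
v -1.062 -1.376 1.726
v -2.398 -0.064 2.154
v -2.328 -0.935 2.659
v -1.127 -0.31 2.565
v -2.333 -1.13 1.315
v -2.415 -1.386 1.844
v -1.955 -1.546 1.506
v -1.439 -0.723 2.855
v -0.979 -0.883 2.516
v -1.664 -1.549 2.42
v -2.481 -0.557 1.364
v -2.021 -0.717 1.025
v -1.505 0.106 2.374
v -1.045 -0.054 2.036
v -1.796 0.109 1.46
v -0.847 -0.469 1.66
v -1.45 -0.879 1.036
v -1.597 -0.306 1.084
v -1.225 -0.053 1.47
v -0.806 -0.981 1.957
v -1.409 -1.391 1.333
v -1.491 -1.646 1.862
v -1.118 -1.393 2.248
v -0.986 -0.979 1.392
v -2.051 -0.049 2.547
v -2.654 -0.459 1.923
v -2.342 -0.047 1.632
v -1.969 0.206 2.018
v -2.01 -0.561 2.844
v -2.613 -0.971 2.22
v -2.235 -1.387 2.41
v -1.863 -1.134 2.796
v -2.474 -0.461 2.488
v -3.099 -0.889 -0.457
v -2.583 -1.188 0.444
v -2.565 0.21 0.898
v -3.081 0.509 -0.003
v -2.259 -1.108 0.186
v -2.242 0.29 0.64
v -2.063 -0.995 -0.17
v -2.046 0.403 0.284
v -2.025 -0.866 -0.569
v -2.007 0.532 -0.115
v -2.15 -0.74 -0.951
v -2.133 0.658 -0.497
v -2.42 -0.637 -1.258
v -2.402 0.761 -0.804
v -2.793 -0.572 -1.443
v -2.775 0.826 -0.989
v -3.212 -0.556 -1.478
v -3.195 0.842 -1.024
v -3.615 -0.59 -1.358
v -3.597 0.808 -0.904
v -3.938 -0.67 -1.1
v -3.921 0.728 -0.646
v -4.134 -0.783 -0.744
v -4.117 0.615 -0.29
v -4.173 -0.912 -0.345
v -4.155 0.486 0.109
v -4.047 -1.038 0.037
v -4.03 0.36 0.491
v -3.778 -1.141 0.344
v -3.76 0.257 0.798
v -3.405 -1.206 0.529
v -3.387 0.192 0.983
v -2.985 -1.222 0.564
v -2.968 0.176 1.018
f 2 4 1
f 5 2 1
f 1 4 3
f 3 5 1
f 2 8 4
f 6 2 5
f 6 8 2
f 4 8 3
f 7 5 3
f 3 8 7
f 7 6 5
f 8 6 7
f 10 9 12
f 10 12 11
f 12 9 13
f 12 13 11
f 13 9 14
f 13 14 11
f 14 9 15
f 14 15 11
f 15 9 16
f 15 16 11
f 16 9 17
f 16 17 11
f 17 9 18
f 17 18 11
f 18 9 19
f 18 19 11
f 19 9 20
f 19 20 11
f 20 9 21
f 20 21 11
f 21 9 22
f 21 22 11
f 22 9 23
f 22 23 11
f 23 9 10
f 23 10 11
f 24 61 40
f 61 35 64
f 40 64 29
f 61 64 40
f 24 40 36
f 40 29 41
f 36 41 25
f 40 41 36
f 24 36 45
f 36 25 46
f 45 46 31
f 36 46 45
f 24 45 57
f 45 31 60
f 57 60 34
f 45 60 57
f 24 57 61
f 57 34 65
f 61 65 35
f 57 65 61
f 25 41 52
f 41 29 55
f 52 55 33
f 41 55 52
f 29 64 42
f 64 35 63
f 42 63 28
f 64 63 42
f 35 65 62
f 65 34 58
f 62 58 26
f 65 58 62
f 34 60 59
f 60 31 47
f 59 47 30
f 60 47 59
f 31 46 51
f 46 25 48
f 51 48 32
f 46 48 51
f 27 53 39
f 53 33 54
f 39 54 28
f 53 54 39
f 27 39 37
f 39 28 38
f 37 38 26
f 39 38 37
f 27 37 44
f 37 26 43
f 44 43 30
f 37 43 44
f 27 44 49
f 44 30 50
f 49 50 32
f 44 50 49
f 27 49 53
f 49 32 56
f 53 56 33
f 49 56 53
f 28 54 42
f 54 33 55
f 42 55 29
f 54 55 42
f 26 38 62
f 38 28 63
f 62 63 35
f 38 63 62
f 30 43 59
f 43 26 58
f 59 58 34
f 43 58 59
f 32 50 51
f 50 30 47
f 51 47 31
f 50 47 51
f 33 56 52
f 56 32 48
f 52 48 25
f 56 48 52
f 67 66 70
f 67 70 68
f 68 70 71
f 68 71 69
f 70 66 72
f 70 72 71
f 71 72 73
f 71 73 69
f 72 66 74
f 72 74 73
f 73 74 75
f 73 75 69
f 74 66 76
f 74 76 75
f 75 76 77
f 75 77 69
f 76 66 78
f 76 78 77
f 77 78 79
f 77 79 69
f 78 66 80
f 78 80 79
f 79 80 81
f 79 81 69
f 80 66 82
f 80 82 81
f 81 82 83
f 81 83 69
f 82 66 84
f 82 84 83
f 83 84 85
f 83 85 69
f 84 66 86
f 84 86 85
f 85 86 87
f 85 87 69
f 86 66 88
f 86 88 87
f 87 88 89
f 87 89 69
f 88 66 90
f 88 90 89
f 89 90 91
f 89 91 69
f 90 66 92
f 90 92 91
f 91 92 93
f 91 93 69
f 92 66 94
f 92 94 93
f 93 94 95
f 93 95 69
f 94 66 96
f 94 96 95
f 95 96 97
f 95 97 69
f 96 66 98
f 96 98 97
f 97 98 99
f 97 99 69
f 98 66 67
f 98 67 99
f 99 67 68
f 99 68 69

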